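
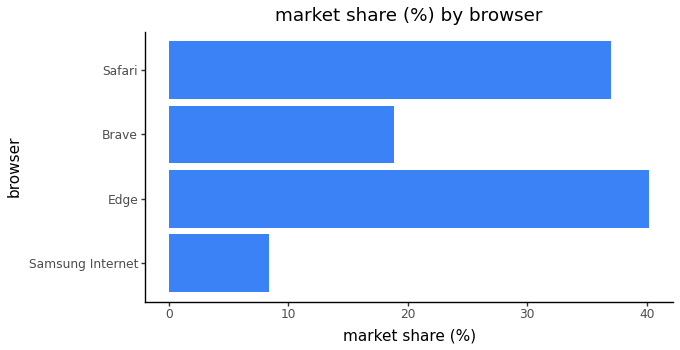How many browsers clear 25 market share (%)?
2

Above 25: Edge, Safari.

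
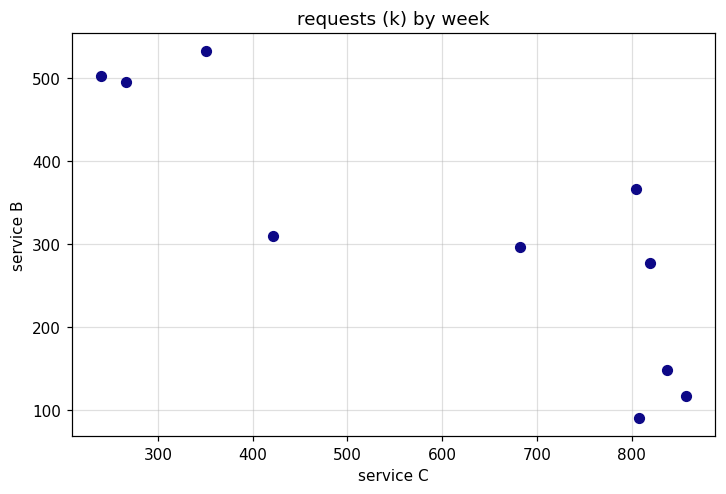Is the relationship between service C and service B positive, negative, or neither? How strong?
Points are negatively correlated; strong (|r| ≈ 0.8).

negative, strong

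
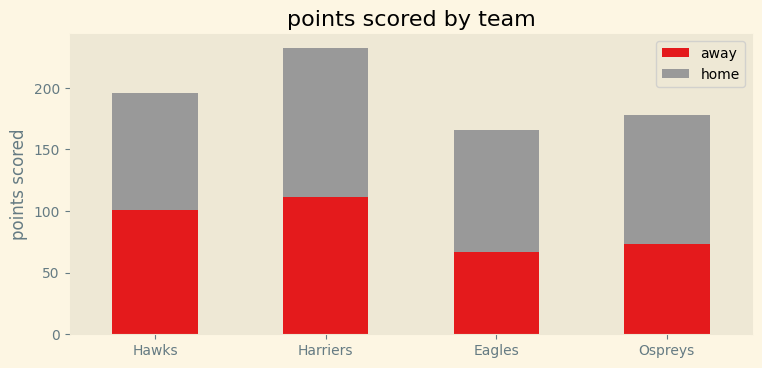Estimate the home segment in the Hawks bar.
≈ 100

home top ≈ 200, bottom ≈ 100; segment ≈ 100.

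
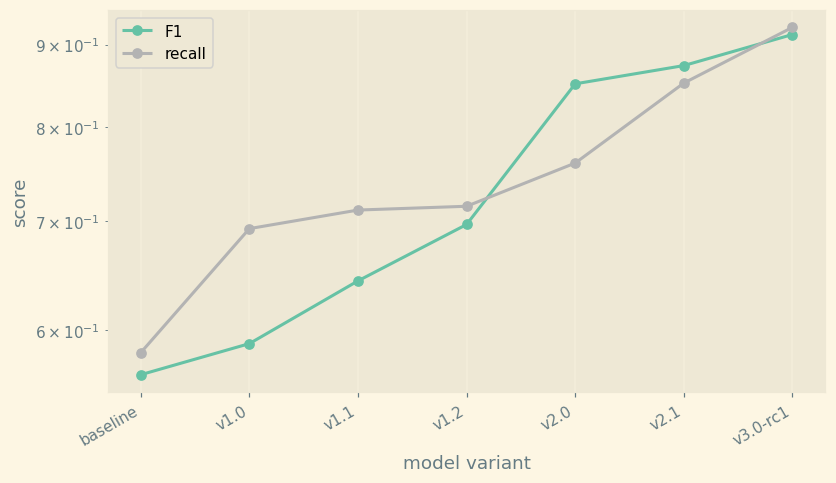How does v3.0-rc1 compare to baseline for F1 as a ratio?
≈ 1.64×

v3.0-rc1 ≈ 0.90, baseline ≈ 0.55; 0.90/0.55 ≈ 1.64.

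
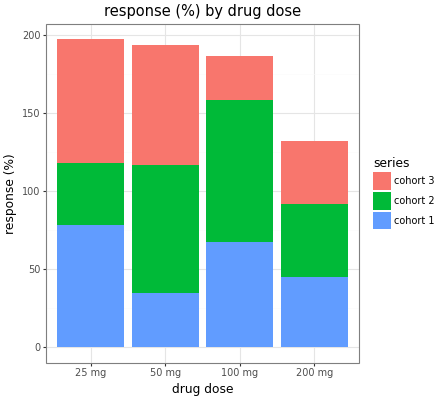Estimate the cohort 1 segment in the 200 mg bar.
cohort 1 top ≈ 40, bottom ≈ 0; segment ≈ 40.

≈ 40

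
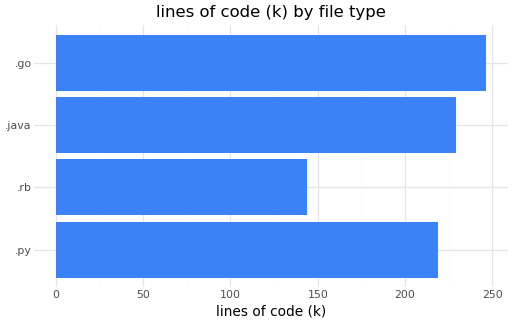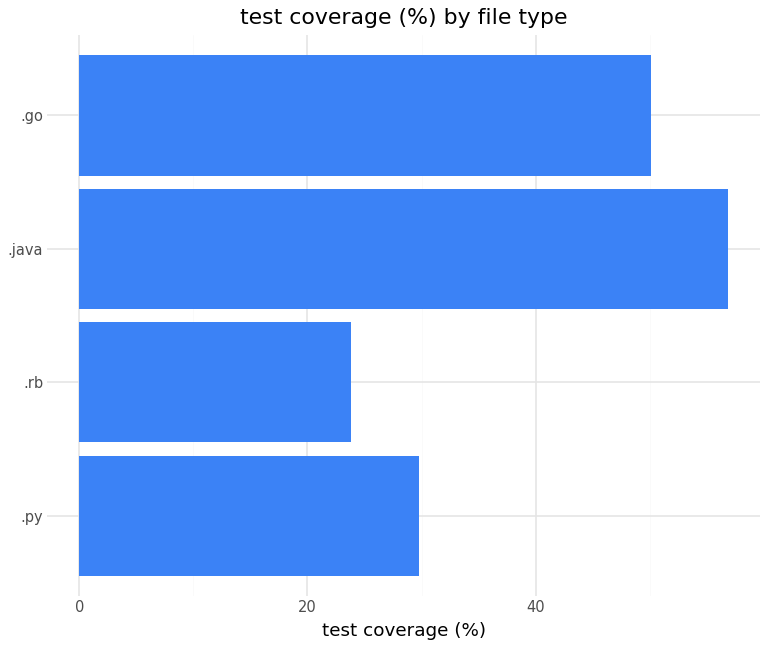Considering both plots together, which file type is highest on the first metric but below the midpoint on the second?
.py

Chart 2 median test coverage (%) ≈ 40; below-median file types: .py, .rb. Among those, .py has the highest lines of code (k) (≈ 225).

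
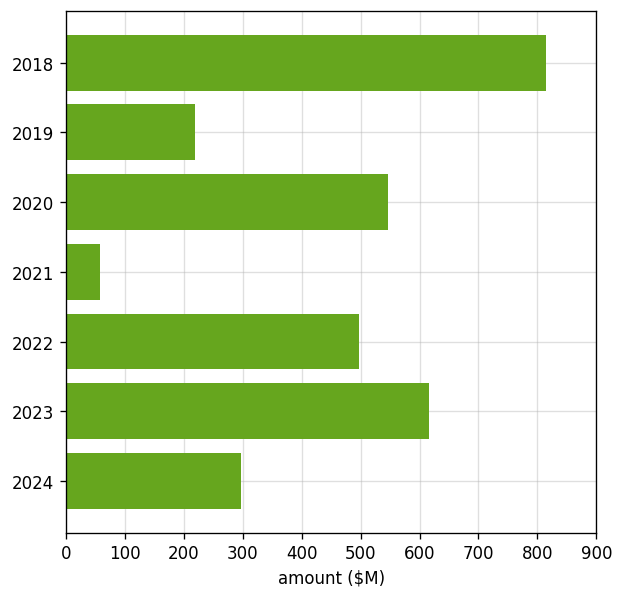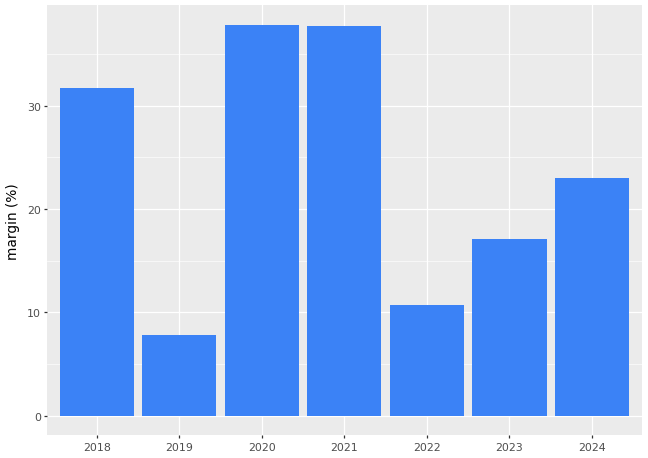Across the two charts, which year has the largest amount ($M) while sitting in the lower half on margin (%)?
2023

Chart 2 median margin (%) ≈ 25; below-median years: 2019, 2022, 2023. Among those, 2023 has the highest amount ($M) (≈ 600).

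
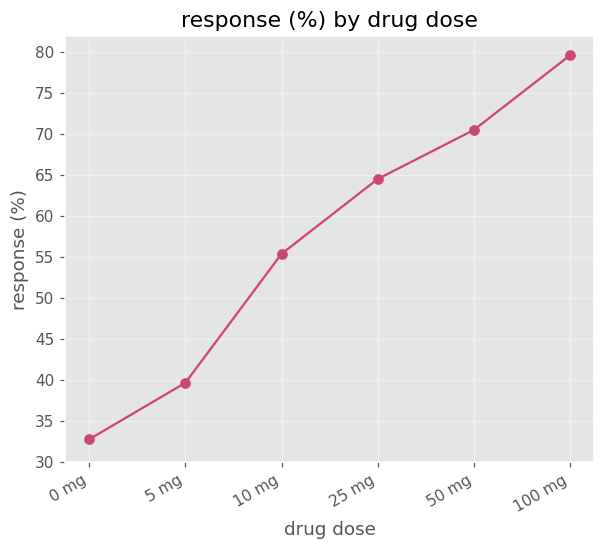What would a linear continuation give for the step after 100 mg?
Last three: 65, 70, 80 → slope ≈ 7.5/step → next ≈ 87.5.

≈ 87.5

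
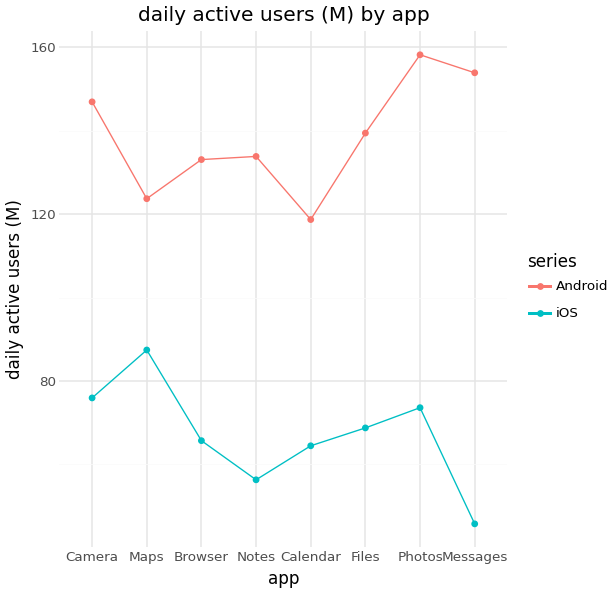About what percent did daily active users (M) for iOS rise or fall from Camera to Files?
Camera ≈ 80, Files ≈ 70; (70 − 80) / 80 ≈ -12.5%.

≈ -12.5%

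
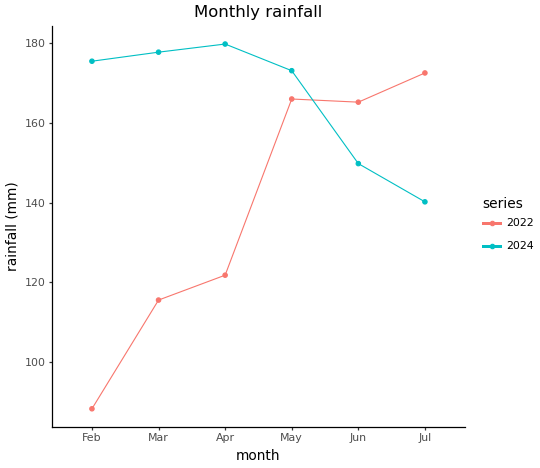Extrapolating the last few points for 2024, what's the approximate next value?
Last three: 170, 150, 140 → slope ≈ -15/step → next ≈ 125.

≈ 125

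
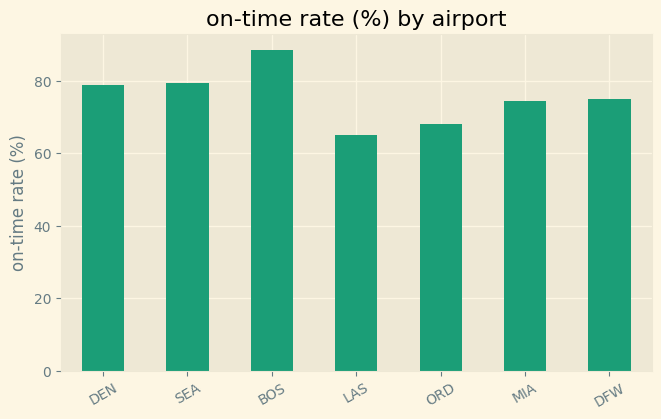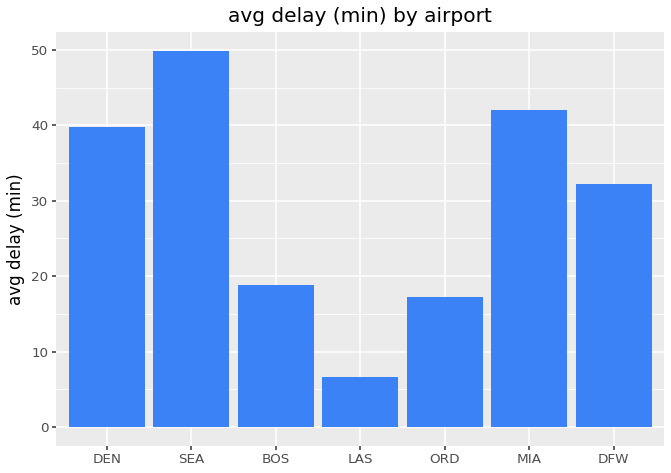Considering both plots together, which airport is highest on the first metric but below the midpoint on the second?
Chart 2 median avg delay (min) ≈ 30; below-median airports: BOS, LAS, ORD. Among those, BOS has the highest on-time rate (%) (≈ 90).

BOS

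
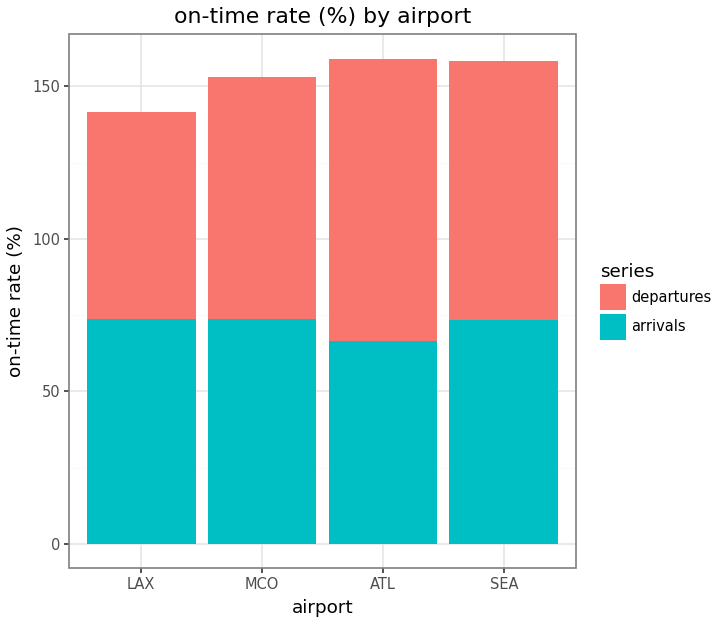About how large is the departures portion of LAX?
≈ 60

departures top ≈ 140, bottom ≈ 80; segment ≈ 60.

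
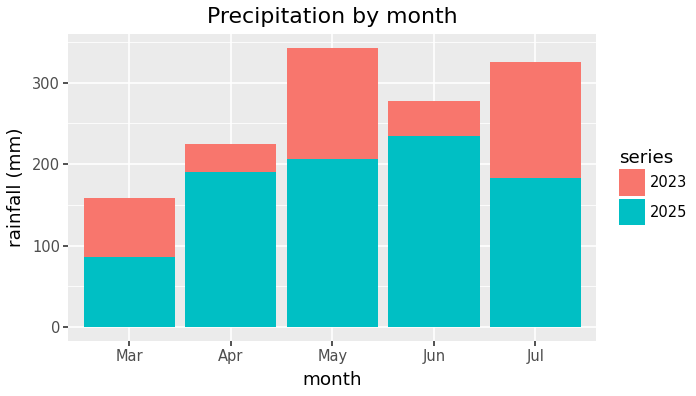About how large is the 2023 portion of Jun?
≈ 50

2023 top ≈ 300, bottom ≈ 250; segment ≈ 50.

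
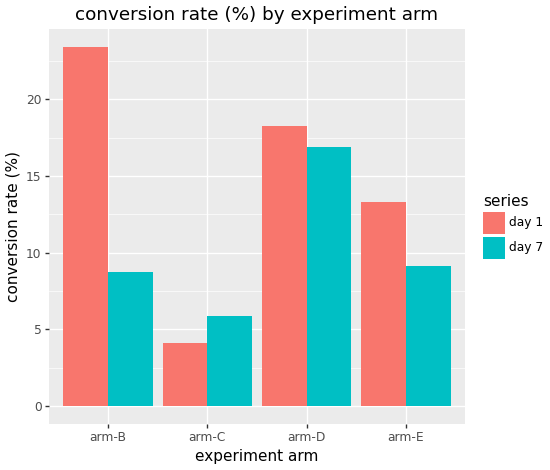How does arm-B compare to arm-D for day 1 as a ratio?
≈ 1.33×

arm-B ≈ 24, arm-D ≈ 18; 24/18 ≈ 1.33.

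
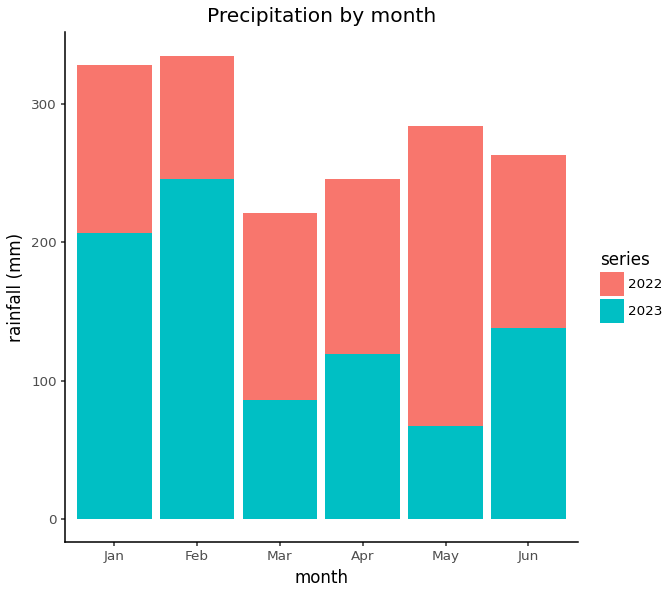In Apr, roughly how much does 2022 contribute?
2022 top ≈ 250, bottom ≈ 100; segment ≈ 150.

≈ 150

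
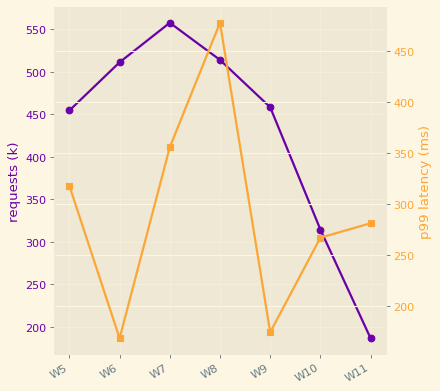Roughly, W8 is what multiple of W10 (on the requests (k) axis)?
≈ 1.67×

W8 ≈ 500, W10 ≈ 300; 500/300 ≈ 1.67.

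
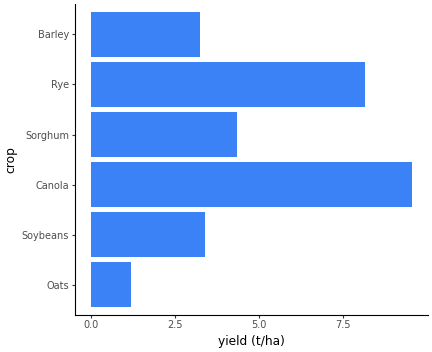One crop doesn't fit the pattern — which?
Canola ≈ 10; the rest sit between ≈ 1 and ≈ 8.

Canola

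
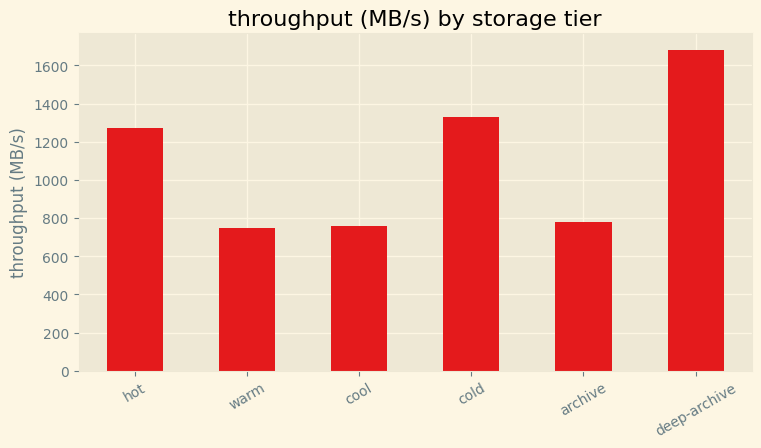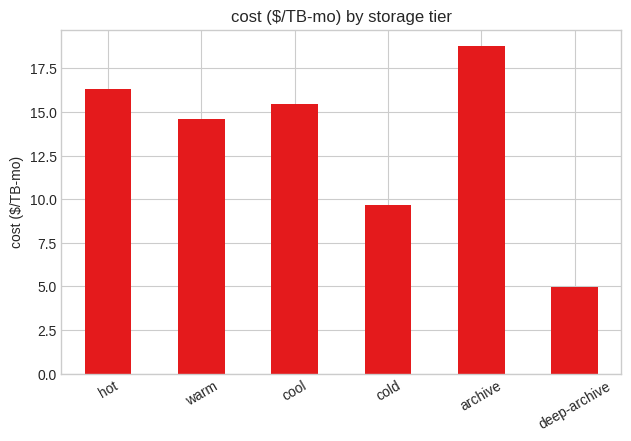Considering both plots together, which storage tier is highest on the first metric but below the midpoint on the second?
deep-archive

Chart 2 median cost ($/TB-mo) ≈ 16; below-median storage tiers: warm, cold, deep-archive. Among those, deep-archive has the highest throughput (MB/s) (≈ 1600).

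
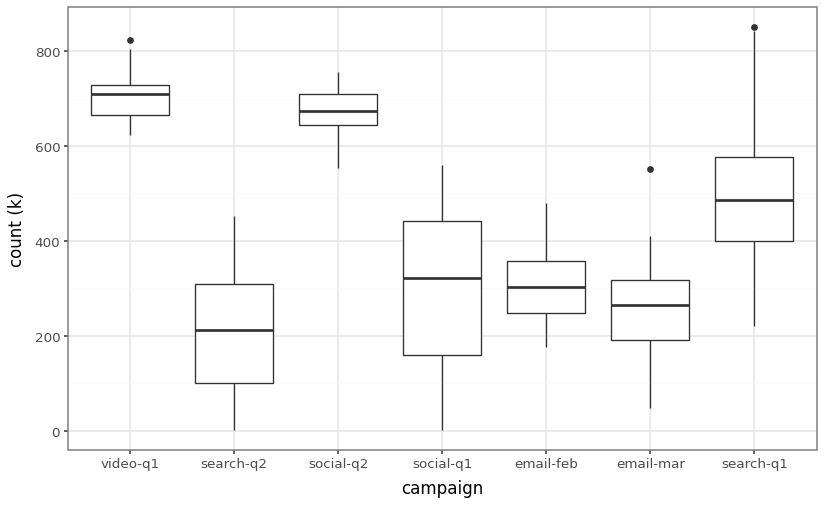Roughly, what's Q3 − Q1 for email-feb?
≈ 100

Q3 ≈ 350, Q1 ≈ 250; IQR ≈ 100.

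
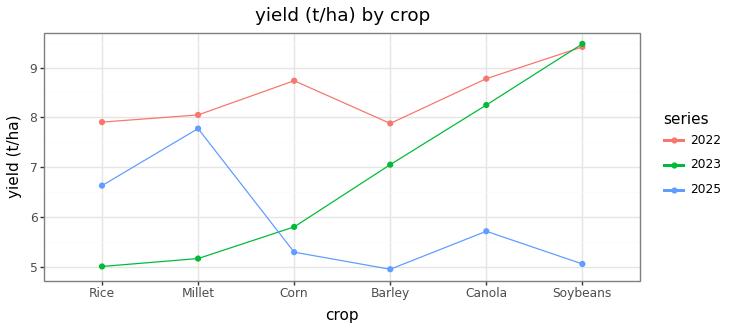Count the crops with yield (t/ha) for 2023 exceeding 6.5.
Above 6.5: Barley, Canola, Soybeans.

3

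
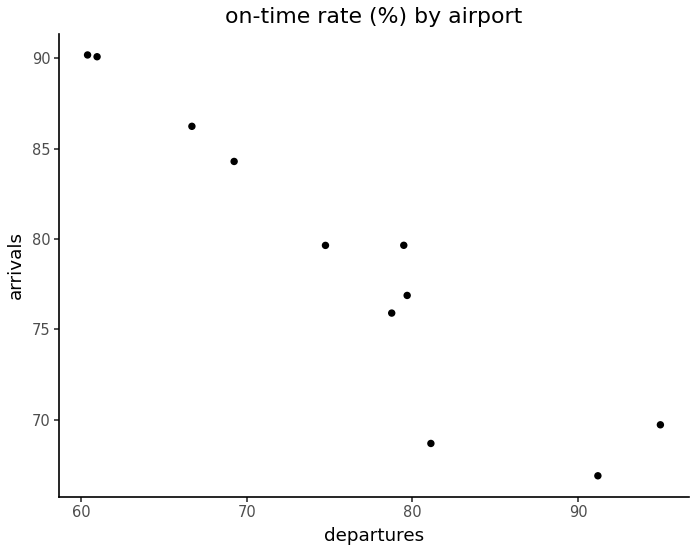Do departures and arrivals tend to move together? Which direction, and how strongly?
Points are negatively correlated; strong (|r| ≈ 0.9).

negative, strong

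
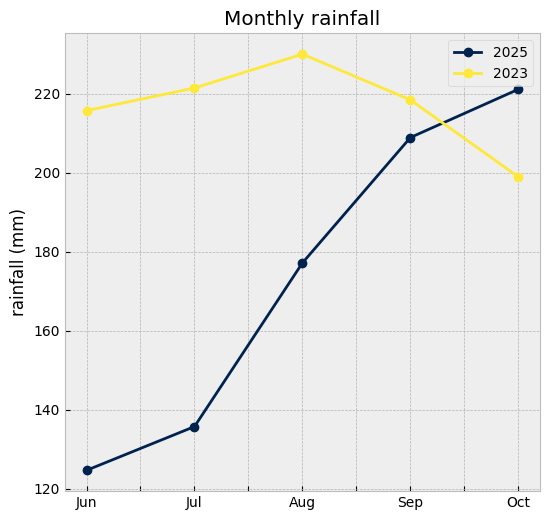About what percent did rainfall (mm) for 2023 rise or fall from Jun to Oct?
≈ -9.1%

Jun ≈ 220, Oct ≈ 200; (200 − 220) / 220 ≈ -9.1%.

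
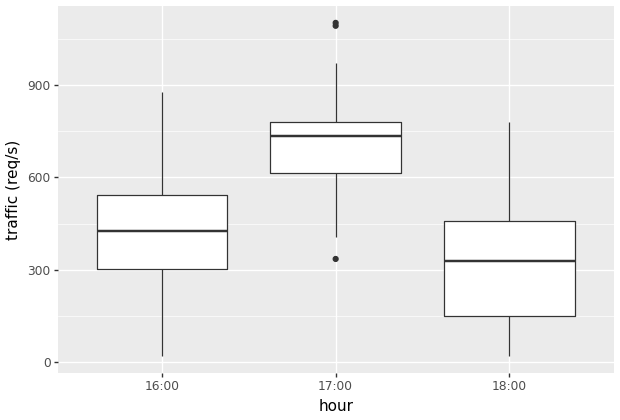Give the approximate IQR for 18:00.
Q3 ≈ 450, Q1 ≈ 150; IQR ≈ 300.

≈ 300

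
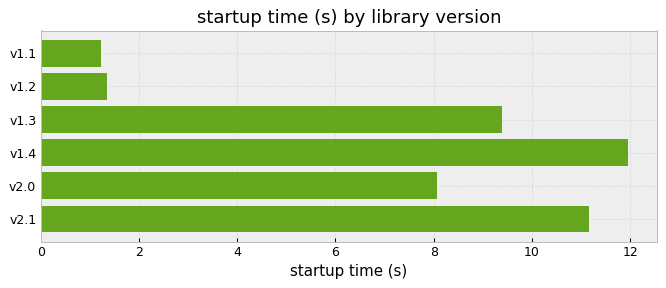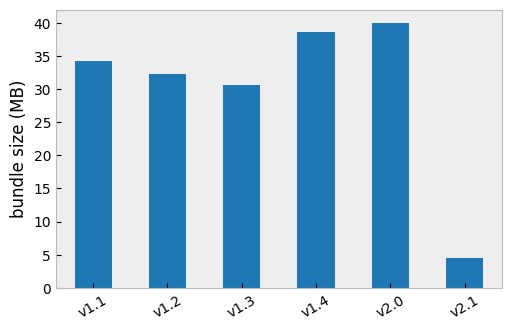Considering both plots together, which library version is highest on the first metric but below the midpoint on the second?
v2.1

Chart 2 median bundle size (MB) ≈ 35; below-median library versions: v1.2, v1.3, v2.1. Among those, v2.1 has the highest startup time (s) (≈ 12).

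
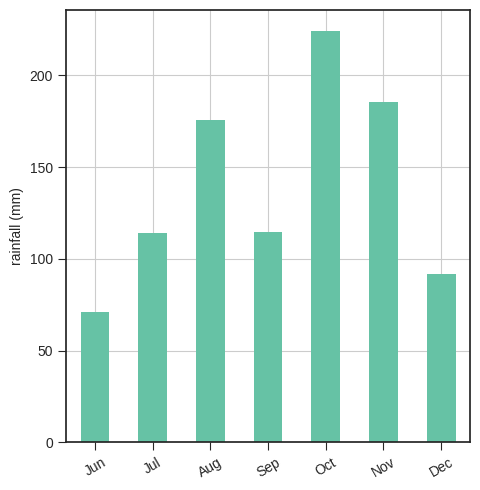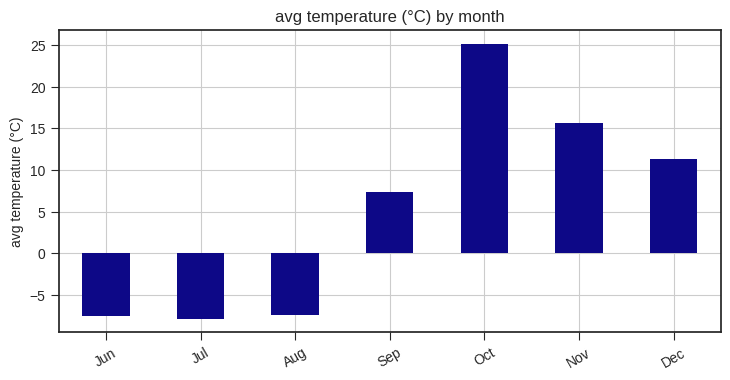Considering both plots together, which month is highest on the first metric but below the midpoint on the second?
Aug

Chart 2 median avg temperature (°C) ≈ 5; below-median months: Jun, Jul, Aug. Among those, Aug has the highest rainfall (mm) (≈ 175).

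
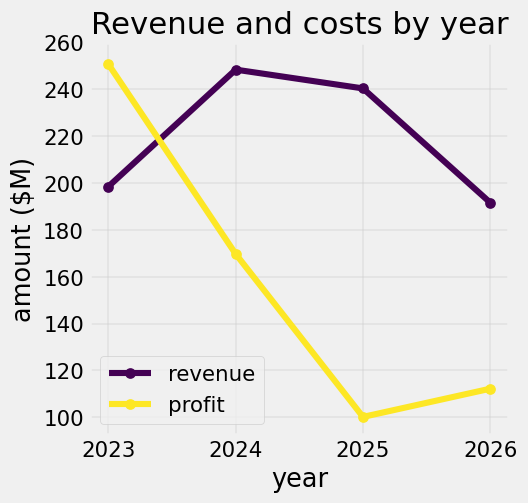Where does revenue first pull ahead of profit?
2024

2023: revenue ≈ 200 vs profit ≈ 260 (not yet); 2024: revenue ≈ 240 vs profit ≈ 160 (first crossover).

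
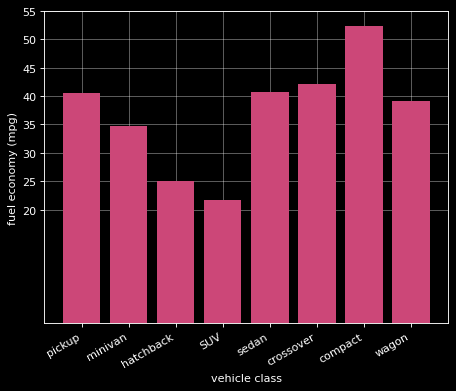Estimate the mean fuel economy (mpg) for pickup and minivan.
(40 + 35) / 2 ≈ 38.

≈ 38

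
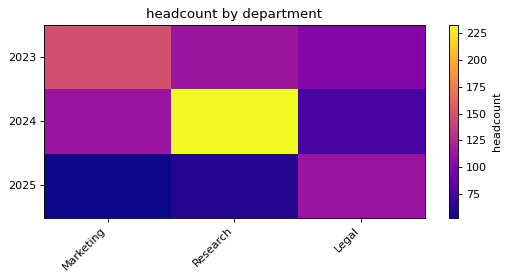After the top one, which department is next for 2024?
Marketing

Top 3 for 2024: Research ≈ 240, Marketing ≈ 120, Legal ≈ 80.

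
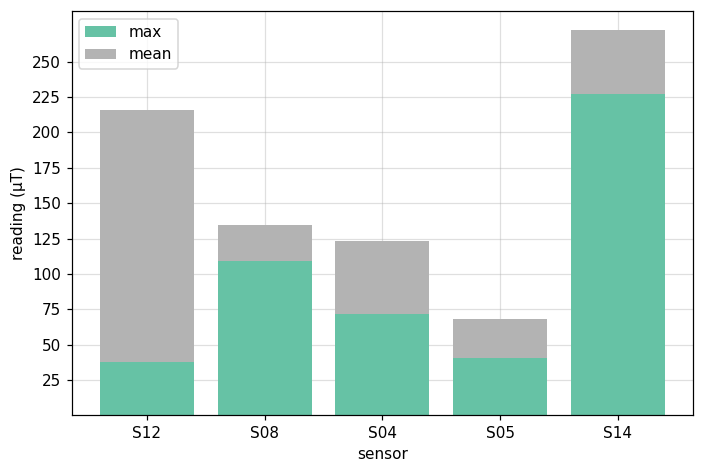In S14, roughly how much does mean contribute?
mean top ≈ 275, bottom ≈ 225; segment ≈ 50.

≈ 50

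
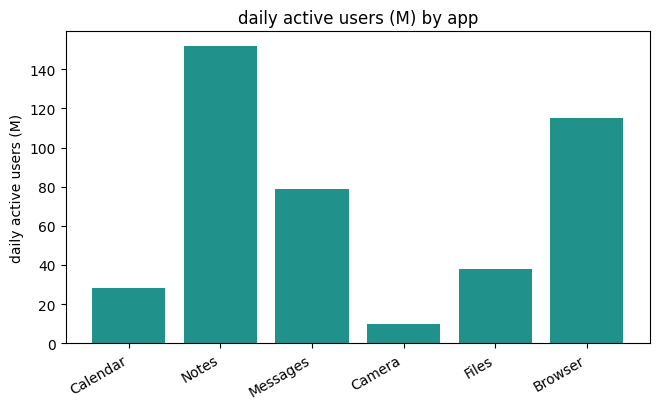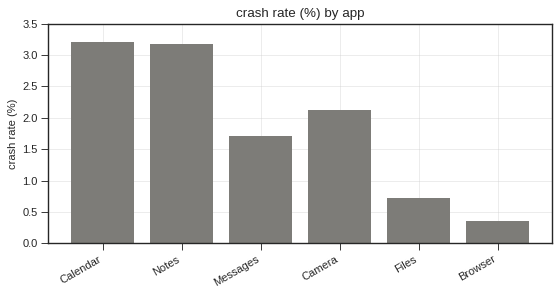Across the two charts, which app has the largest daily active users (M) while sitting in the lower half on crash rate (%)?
Chart 2 median crash rate (%) ≈ 2; below-median apps: Messages, Files, Browser. Among those, Browser has the highest daily active users (M) (≈ 120).

Browser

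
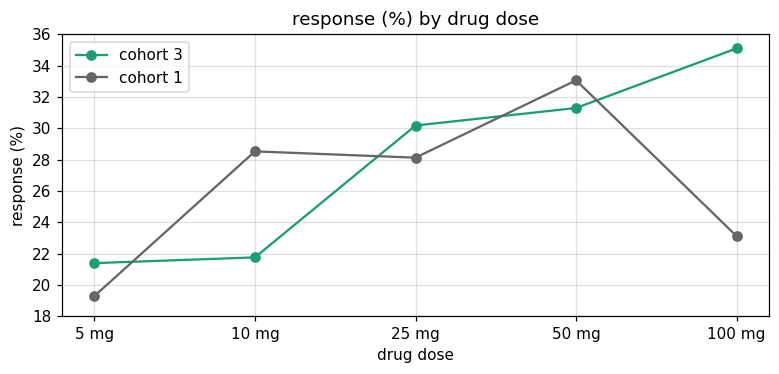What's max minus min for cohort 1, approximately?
≈ 14

Max 50 mg ≈ 34, min 5 mg ≈ 20; range ≈ 14.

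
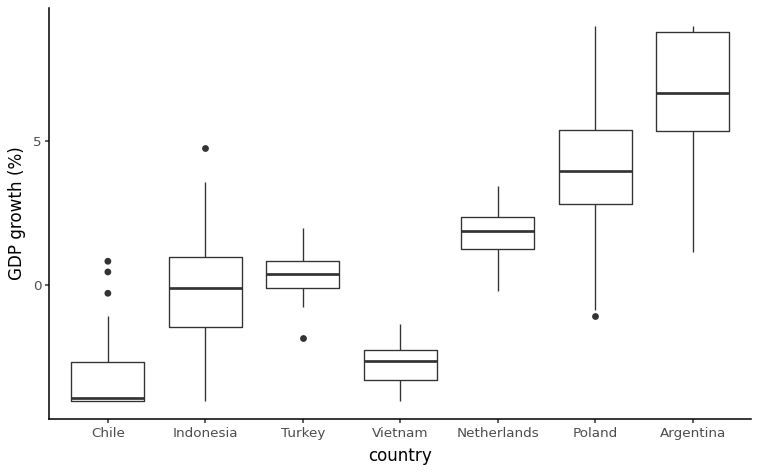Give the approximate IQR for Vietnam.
Q3 ≈ -2, Q1 ≈ -3; IQR ≈ 1.

≈ 1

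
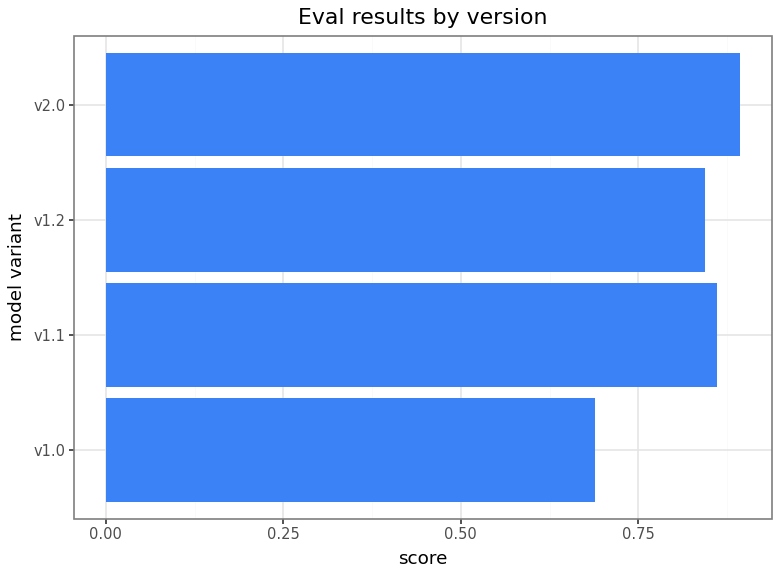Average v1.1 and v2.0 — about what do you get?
(0.9 + 0.9) / 2 ≈ 0.9.

≈ 0.9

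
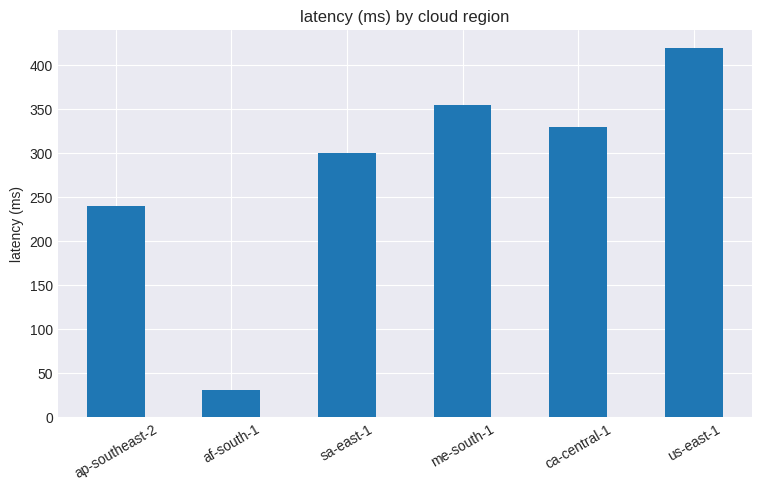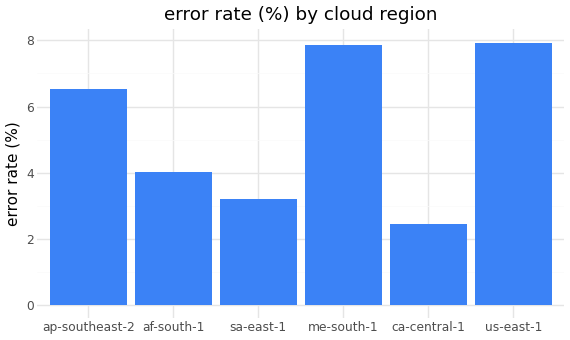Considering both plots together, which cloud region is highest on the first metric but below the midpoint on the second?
Chart 2 median error rate (%) ≈ 5; below-median cloud regions: af-south-1, sa-east-1, ca-central-1. Among those, ca-central-1 has the highest latency (ms) (≈ 350).

ca-central-1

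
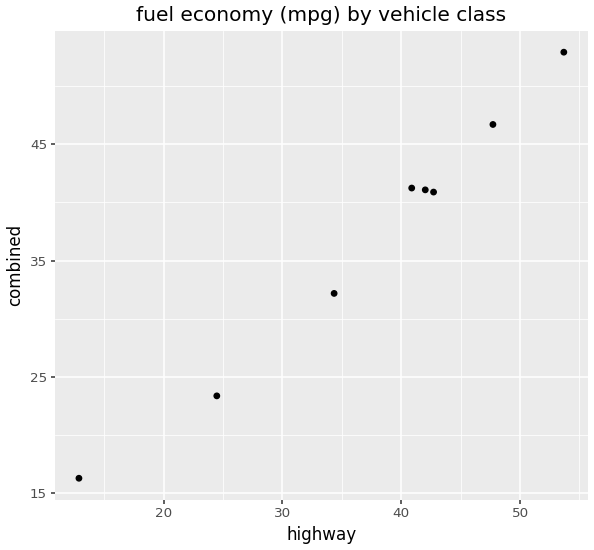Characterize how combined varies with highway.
Points are positively correlated; strong (|r| ≈ 1.0).

positive, strong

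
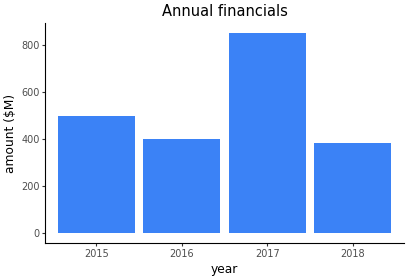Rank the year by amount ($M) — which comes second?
2015

Top 3: 2017 ≈ 900, 2015 ≈ 500, 2016 ≈ 400.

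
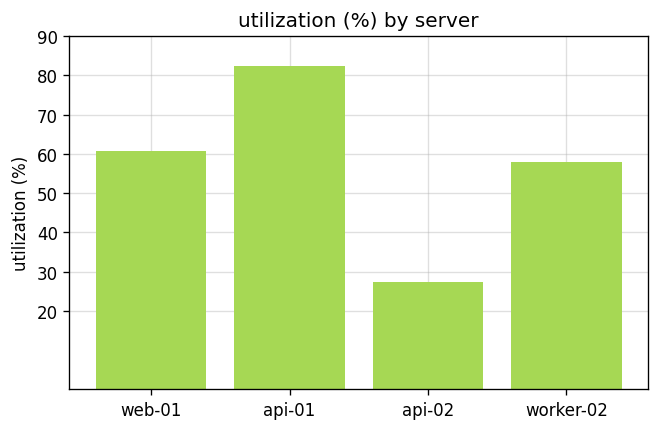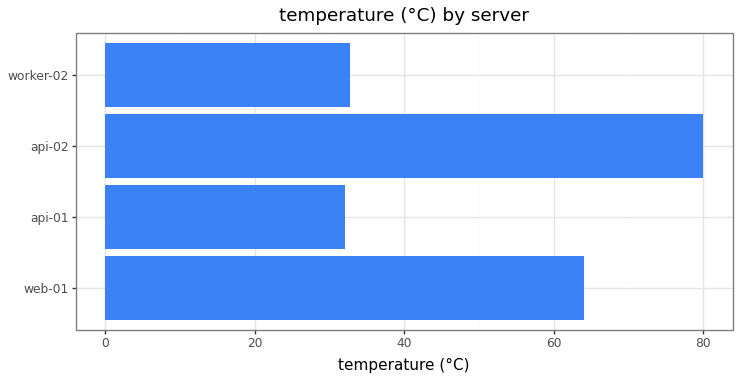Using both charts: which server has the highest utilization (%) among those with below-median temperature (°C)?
Chart 2 median temperature (°C) ≈ 50; below-median servers: api-01, worker-02. Among those, api-01 has the highest utilization (%) (≈ 80).

api-01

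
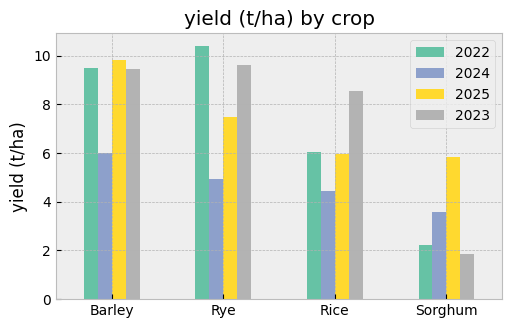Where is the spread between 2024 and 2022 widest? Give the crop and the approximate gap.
Rye, ≈ 5 t/ha

Rye: 2024 ≈ 5, 2022 ≈ 10 → gap ≈ 5. Next-largest (Barley) is only ≈ 3.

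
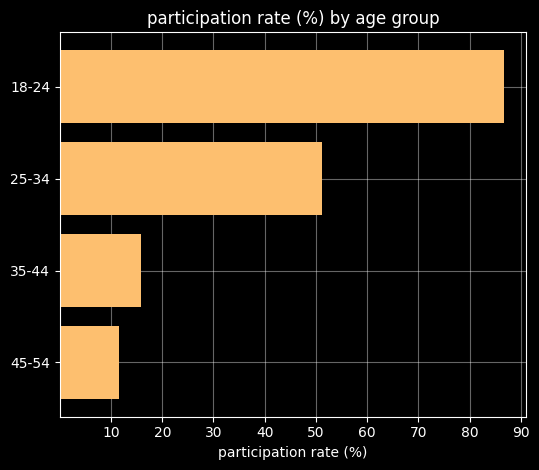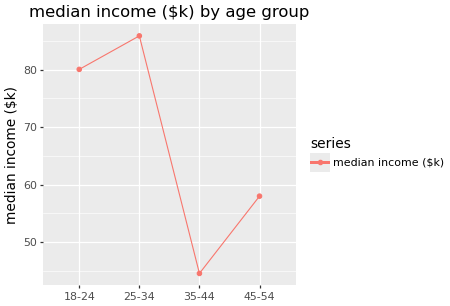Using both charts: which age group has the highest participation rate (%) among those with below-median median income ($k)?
Chart 2 median median income ($k) ≈ 70; below-median age groups: 35-44, 45-54. Among those, 35-44 has the highest participation rate (%) (≈ 20).

35-44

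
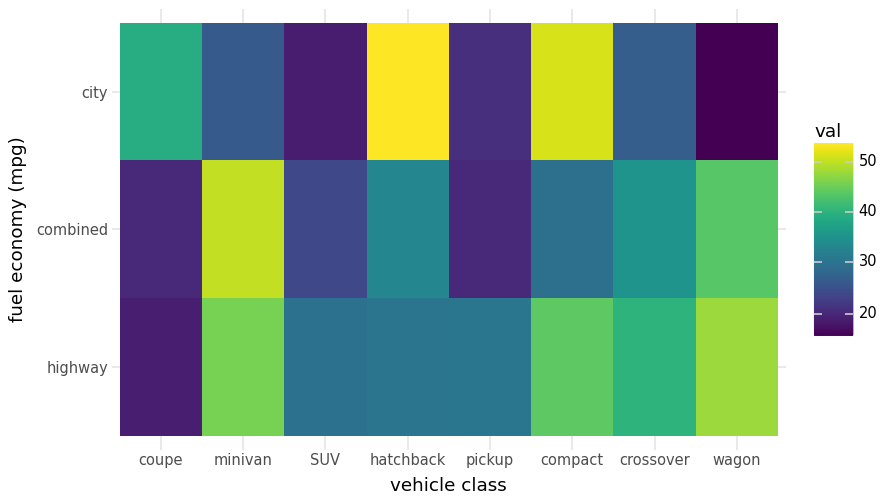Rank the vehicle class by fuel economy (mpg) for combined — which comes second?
wagon

Top 3 for combined: minivan ≈ 50, wagon ≈ 45, crossover ≈ 35.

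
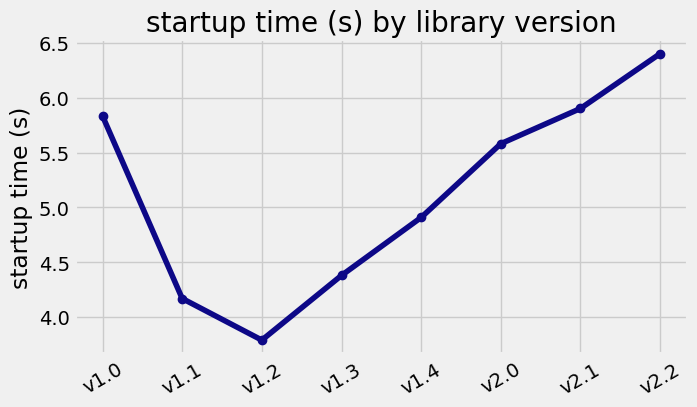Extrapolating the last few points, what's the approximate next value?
Last three: 5.5, 6.0, 6.5 → slope ≈ 0.5/step → next ≈ 7.

≈ 7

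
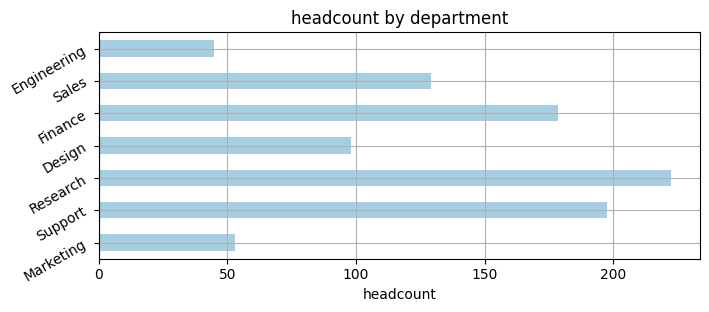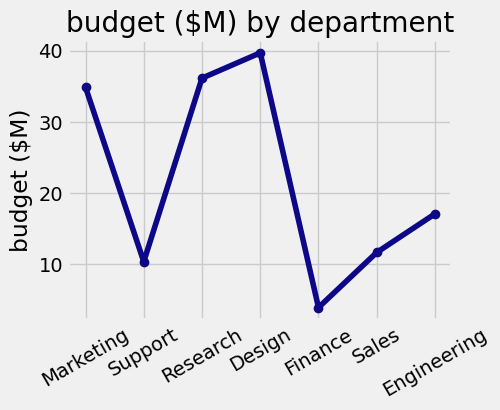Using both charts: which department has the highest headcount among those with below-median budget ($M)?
Chart 2 median budget ($M) ≈ 15; below-median departments: Support, Finance, Sales. Among those, Support has the highest headcount (≈ 200).

Support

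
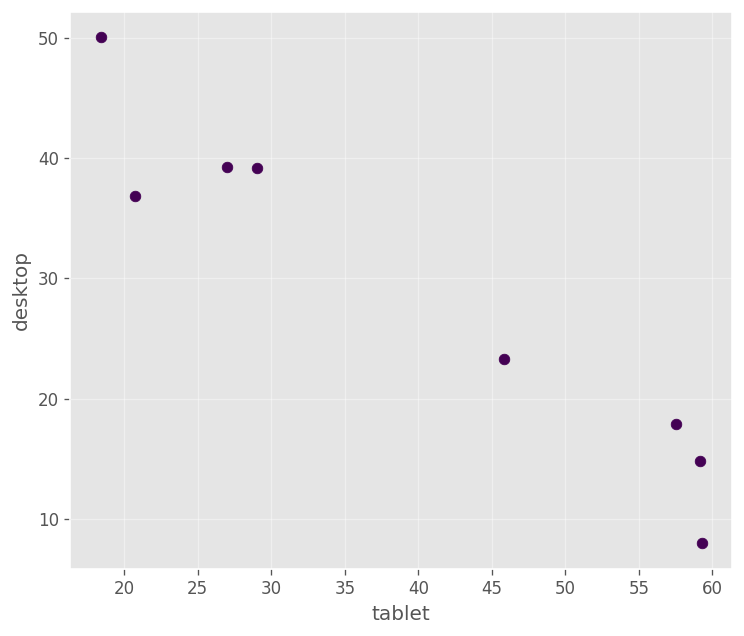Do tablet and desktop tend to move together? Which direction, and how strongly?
negative, strong

Points are negatively correlated; strong (|r| ≈ 1.0).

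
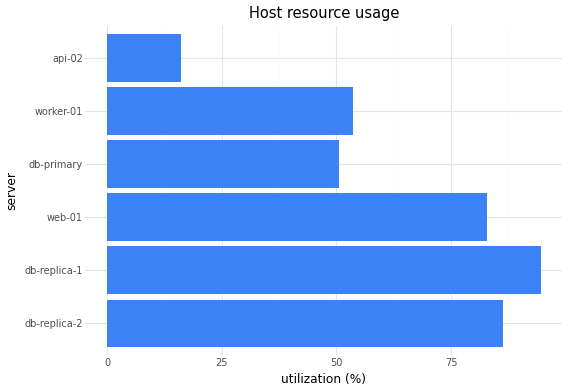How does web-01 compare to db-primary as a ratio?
≈ 1.6×

web-01 ≈ 80, db-primary ≈ 50; 80/50 ≈ 1.6.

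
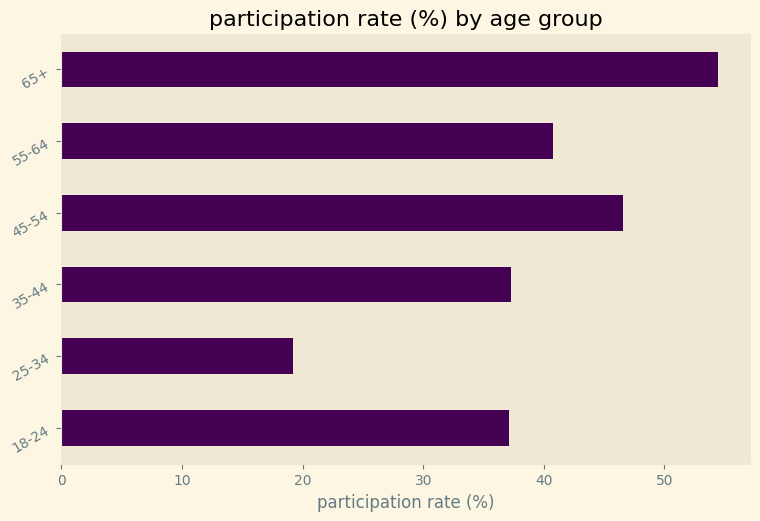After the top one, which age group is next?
Top 3: 65+ ≈ 55, 45-54 ≈ 45, 55-64 ≈ 40.

45-54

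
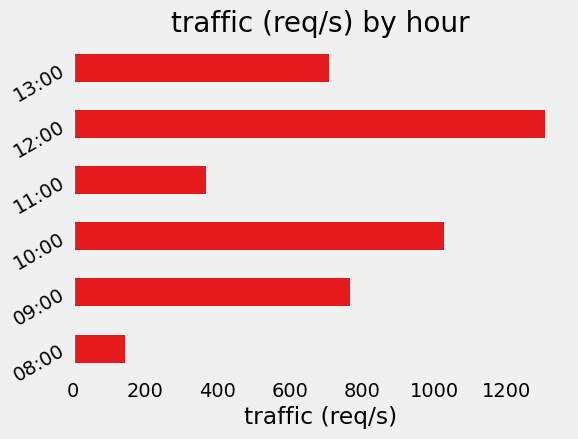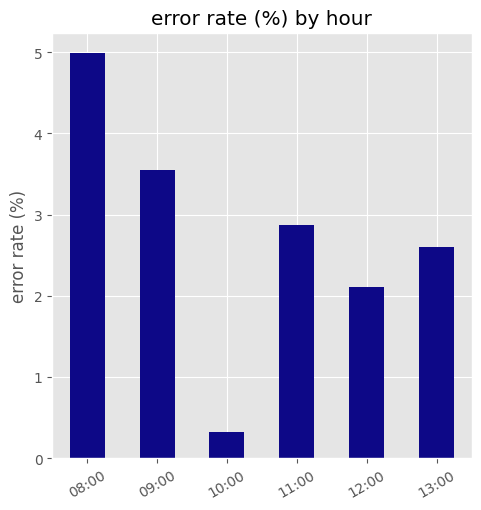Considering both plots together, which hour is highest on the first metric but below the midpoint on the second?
Chart 2 median error rate (%) ≈ 2.5; below-median hours: 10:00, 12:00, 13:00. Among those, 12:00 has the highest traffic (req/s) (≈ 1400).

12:00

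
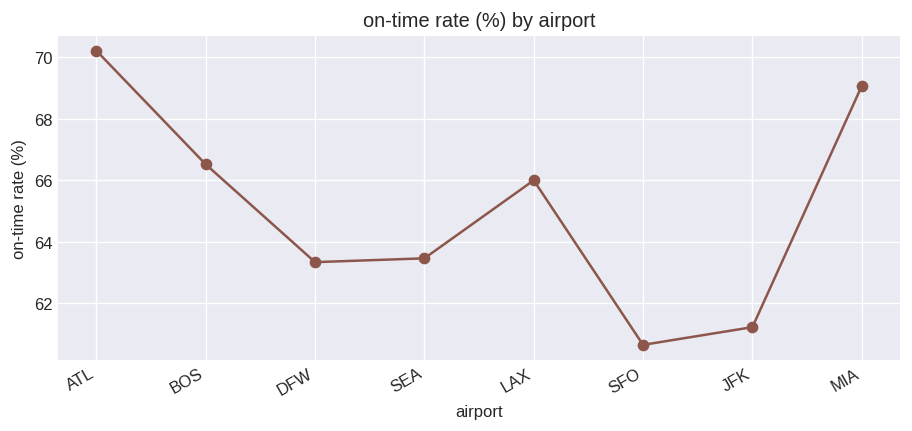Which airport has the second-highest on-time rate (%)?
Top 3: ATL ≈ 70, MIA ≈ 69, BOS ≈ 67.

MIA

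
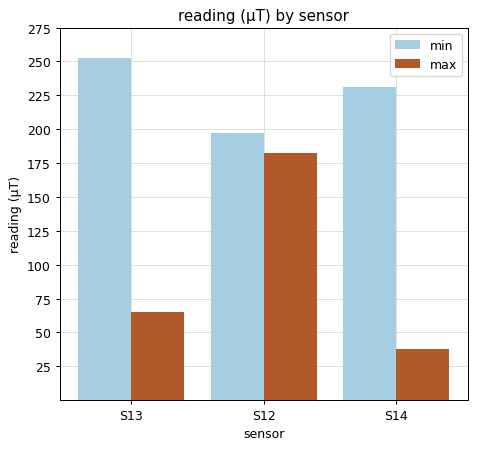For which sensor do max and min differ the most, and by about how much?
S14, ≈ 200 µT

S14: max ≈ 25, min ≈ 225 → gap ≈ 200. Next-largest (S13) is only ≈ 175.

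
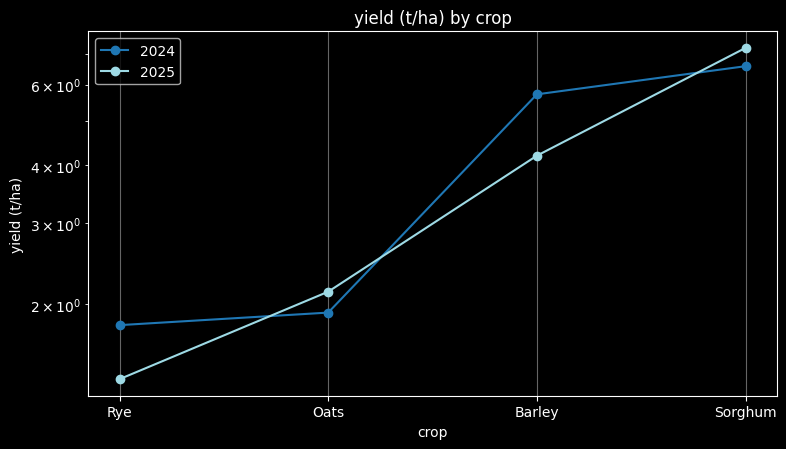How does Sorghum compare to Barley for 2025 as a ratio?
Sorghum ≈ 7.0, Barley ≈ 4.0; 7.0/4.0 ≈ 1.75.

≈ 1.75×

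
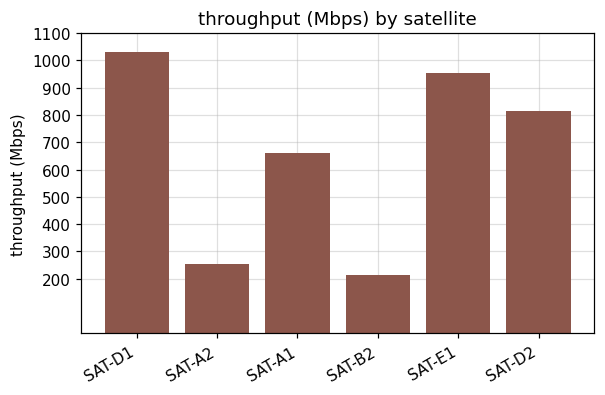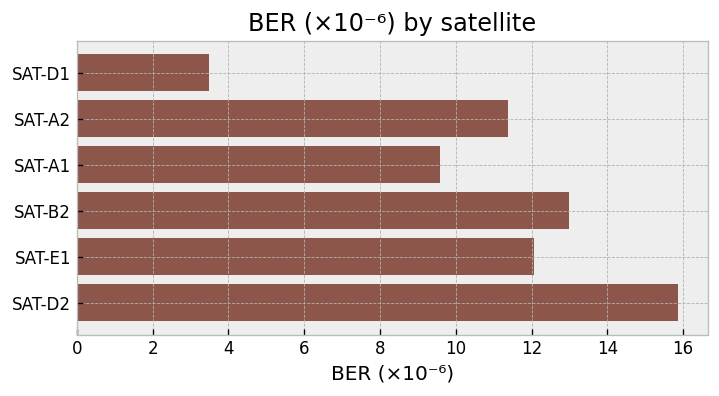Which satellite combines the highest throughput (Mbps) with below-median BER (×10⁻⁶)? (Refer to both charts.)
SAT-D1

Chart 2 median BER (×10⁻⁶) ≈ 12; below-median satellites: SAT-D1, SAT-A2, SAT-A1. Among those, SAT-D1 has the highest throughput (Mbps) (≈ 1000).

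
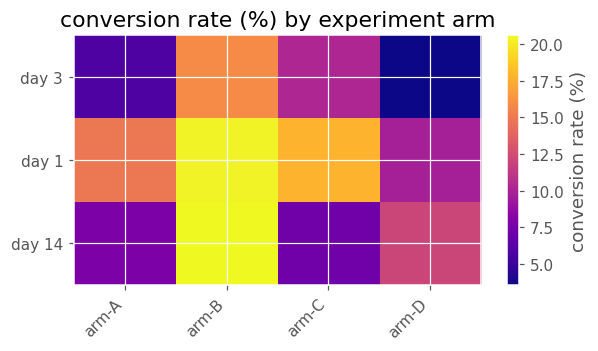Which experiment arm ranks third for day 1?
arm-A

Top 4 for day 1: arm-B ≈ 20, arm-C ≈ 18, arm-A ≈ 14, arm-D ≈ 10.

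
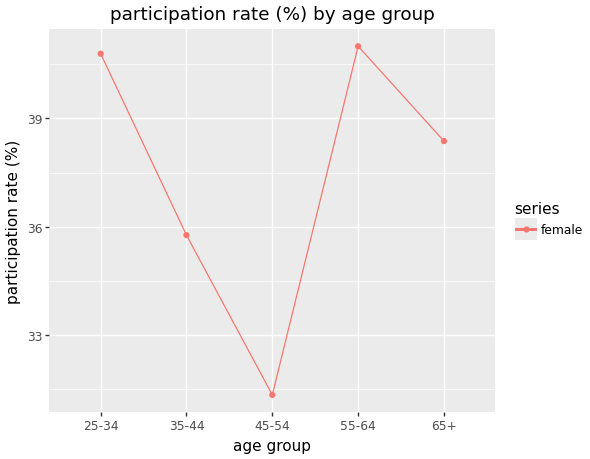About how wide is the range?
Max 55-64 ≈ 41, min 45-54 ≈ 31; range ≈ 10.

≈ 10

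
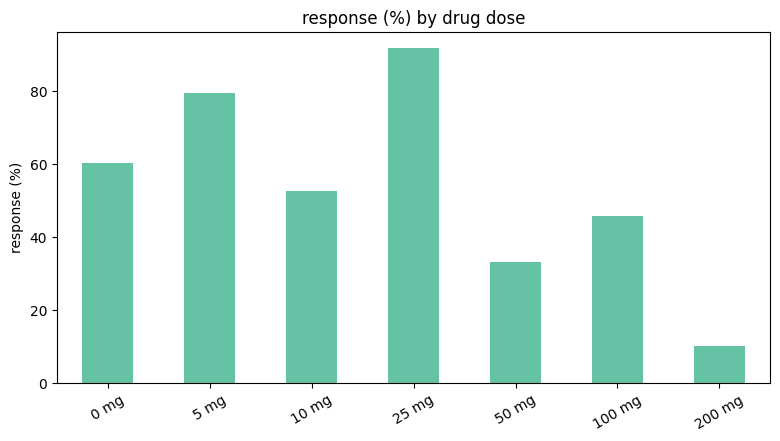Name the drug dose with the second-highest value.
5 mg

Top 3: 25 mg ≈ 90, 5 mg ≈ 80, 0 mg ≈ 60.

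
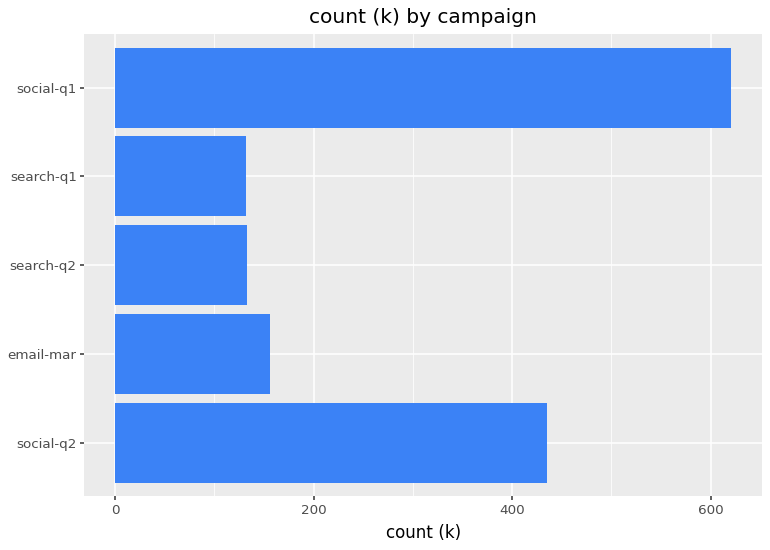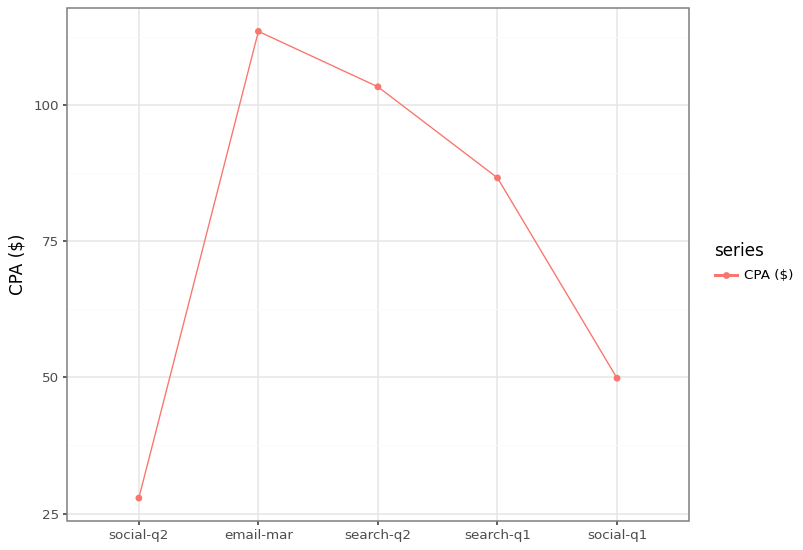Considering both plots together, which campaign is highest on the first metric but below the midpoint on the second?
Chart 2 median CPA ($) ≈ 80; below-median campaigns: social-q2, social-q1. Among those, social-q1 has the highest count (k) (≈ 600).

social-q1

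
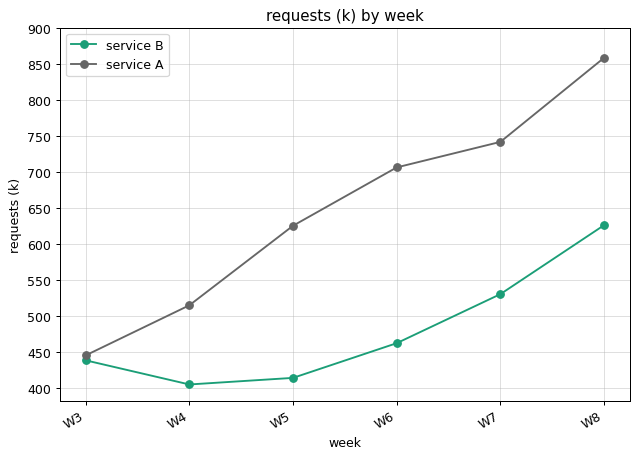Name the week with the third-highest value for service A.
W6

Top 4 for service A: W8 ≈ 850, W7 ≈ 750, W6 ≈ 700, W5 ≈ 650.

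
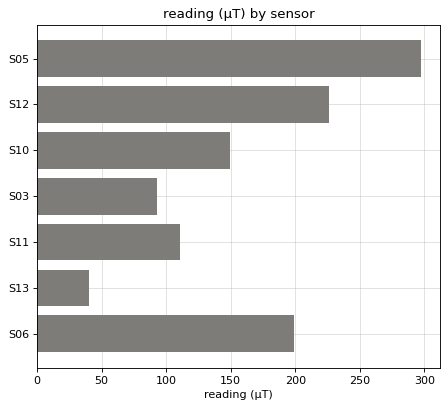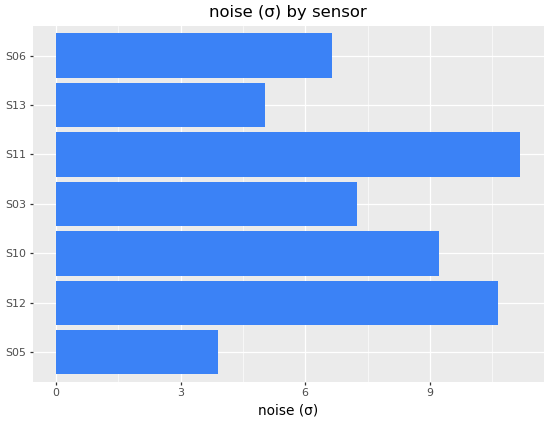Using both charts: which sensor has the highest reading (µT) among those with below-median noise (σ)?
Chart 2 median noise (σ) ≈ 8; below-median sensors: S05, S13, S06. Among those, S05 has the highest reading (µT) (≈ 300).

S05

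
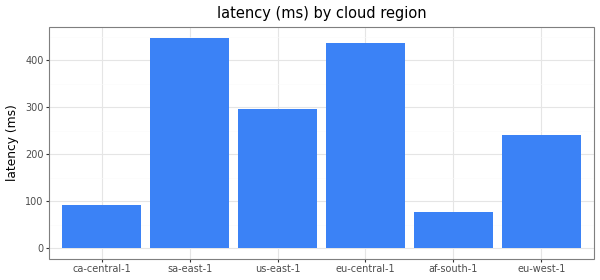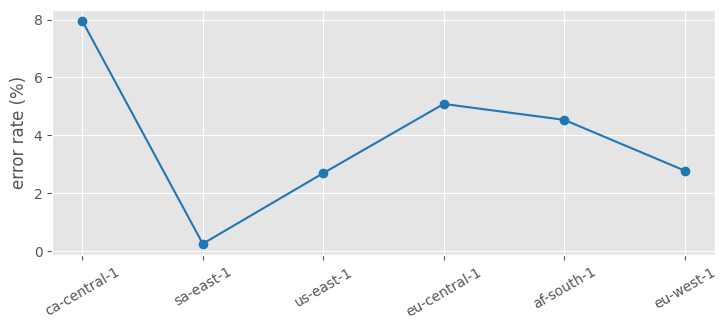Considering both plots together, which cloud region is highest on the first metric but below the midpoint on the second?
Chart 2 median error rate (%) ≈ 4; below-median cloud regions: sa-east-1, us-east-1, eu-west-1. Among those, sa-east-1 has the highest latency (ms) (≈ 450).

sa-east-1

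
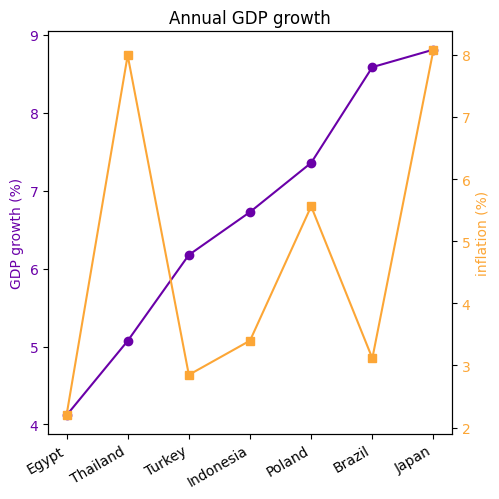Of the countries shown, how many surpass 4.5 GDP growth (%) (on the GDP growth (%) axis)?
Above 4.5: Thailand, Turkey, Indonesia, Poland, Brazil, Japan.

6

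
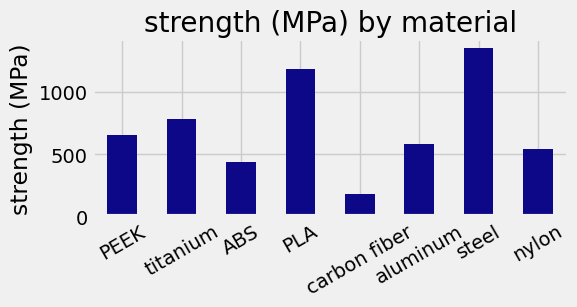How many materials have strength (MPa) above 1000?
Above 1000: PLA, steel.

2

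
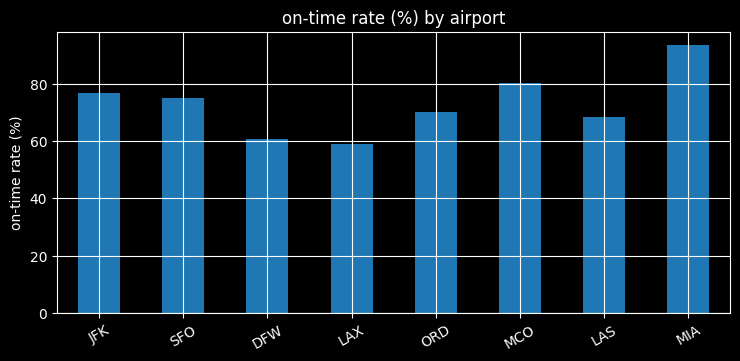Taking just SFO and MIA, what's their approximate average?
(80 + 90) / 2 ≈ 85.

≈ 85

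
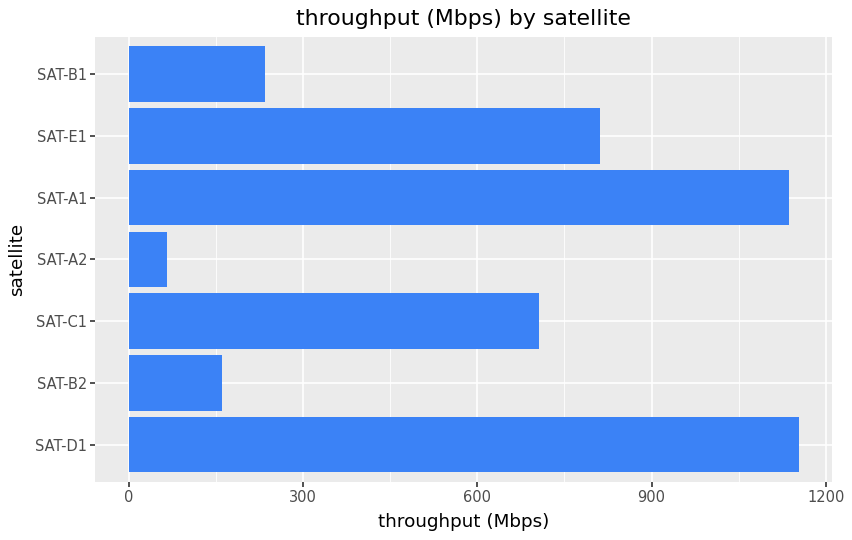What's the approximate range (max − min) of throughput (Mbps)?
≈ 1100

Max SAT-D1 ≈ 1200, min SAT-A2 ≈ 100; range ≈ 1100.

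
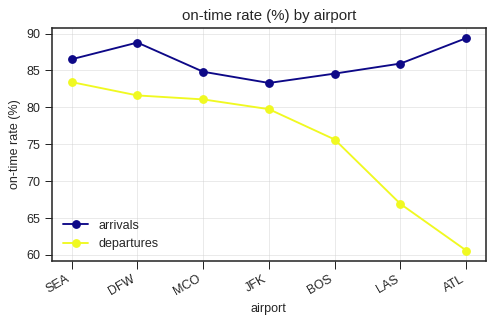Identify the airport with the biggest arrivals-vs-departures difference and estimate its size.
ATL: arrivals ≈ 90, departures ≈ 60 → gap ≈ 30. Next-largest (LAS) is only ≈ 20.

ATL, ≈ 30 %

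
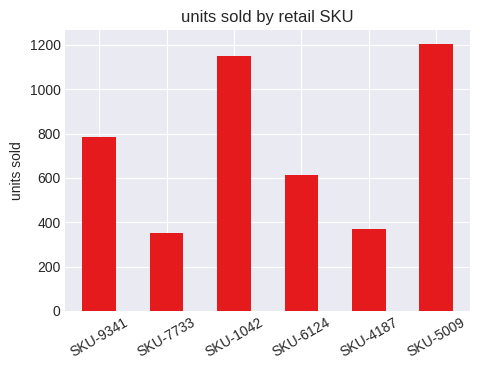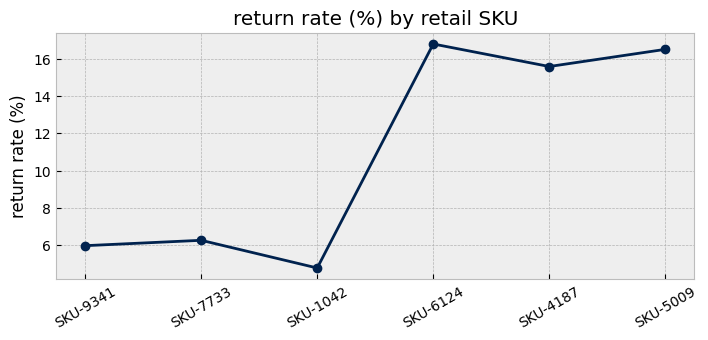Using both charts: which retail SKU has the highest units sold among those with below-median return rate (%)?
Chart 2 median return rate (%) ≈ 10; below-median retail SKUs: SKU-9341, SKU-7733, SKU-1042. Among those, SKU-1042 has the highest units sold (≈ 1200).

SKU-1042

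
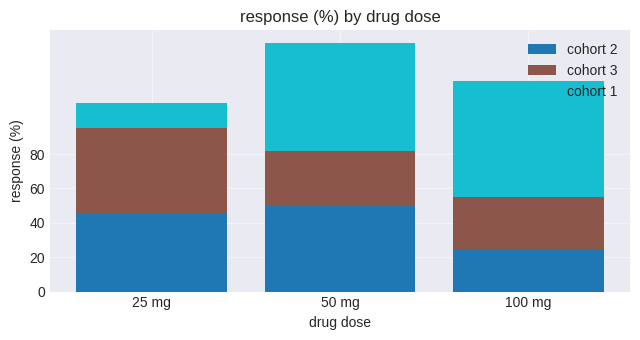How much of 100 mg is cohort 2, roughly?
≈ 20

cohort 2 top ≈ 20, bottom ≈ 0; segment ≈ 20.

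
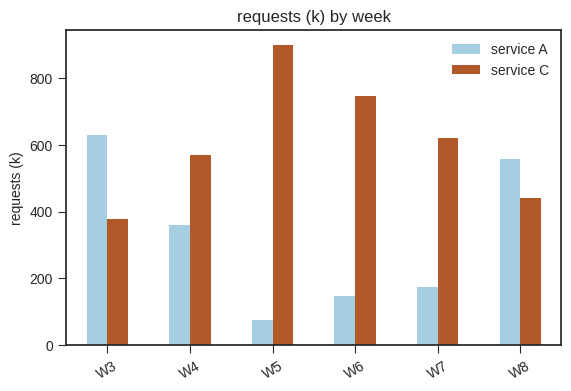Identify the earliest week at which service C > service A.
W3: service C ≈ 400 vs service A ≈ 600 (not yet); W4: service C ≈ 600 vs service A ≈ 400 (first crossover).

W4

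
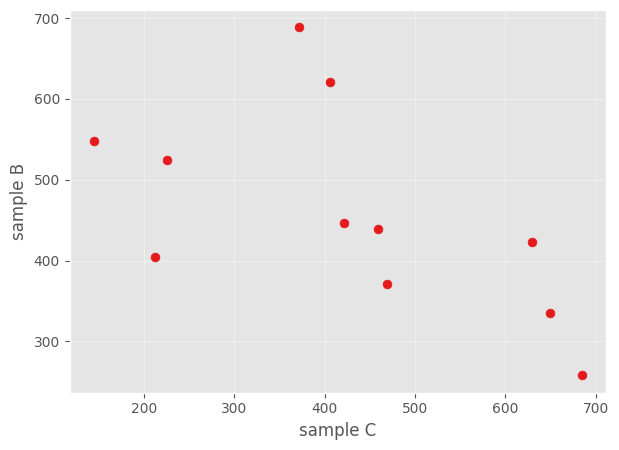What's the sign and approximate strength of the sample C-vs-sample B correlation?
Points are negatively correlated; moderate (|r| ≈ 0.6).

negative, moderate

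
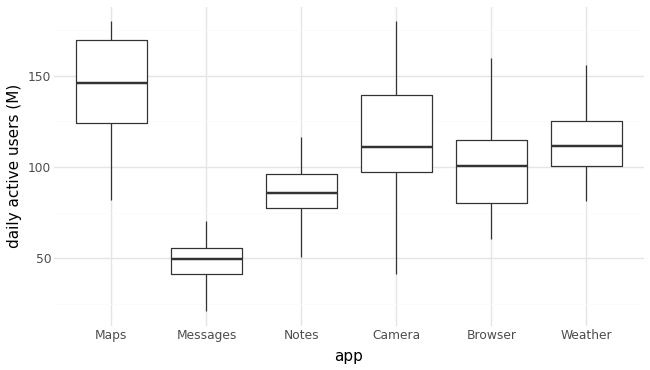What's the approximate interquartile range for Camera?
≈ 40

Q3 ≈ 140, Q1 ≈ 100; IQR ≈ 40.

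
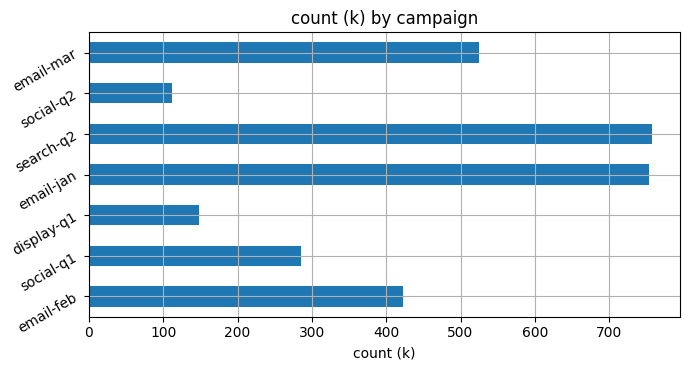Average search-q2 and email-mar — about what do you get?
(800 + 500) / 2 ≈ 650.

≈ 650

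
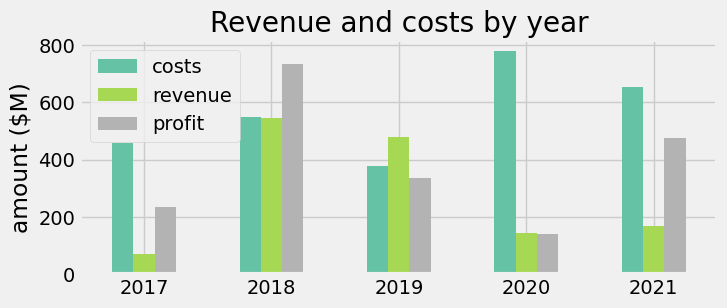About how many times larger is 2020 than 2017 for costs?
≈ 1.6×

2020 ≈ 800, 2017 ≈ 500; 800/500 ≈ 1.6.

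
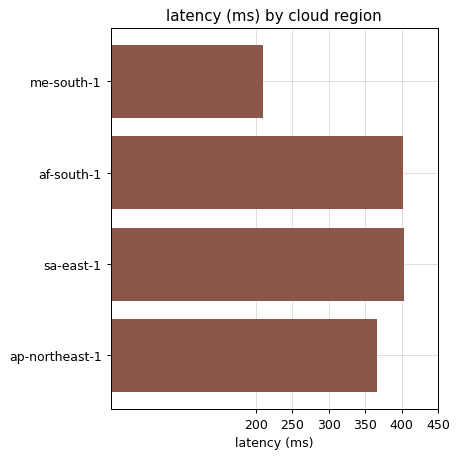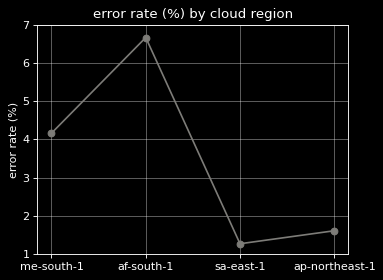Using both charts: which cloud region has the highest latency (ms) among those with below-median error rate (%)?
Chart 2 median error rate (%) ≈ 3; below-median cloud regions: sa-east-1, ap-northeast-1. Among those, sa-east-1 has the highest latency (ms) (≈ 400).

sa-east-1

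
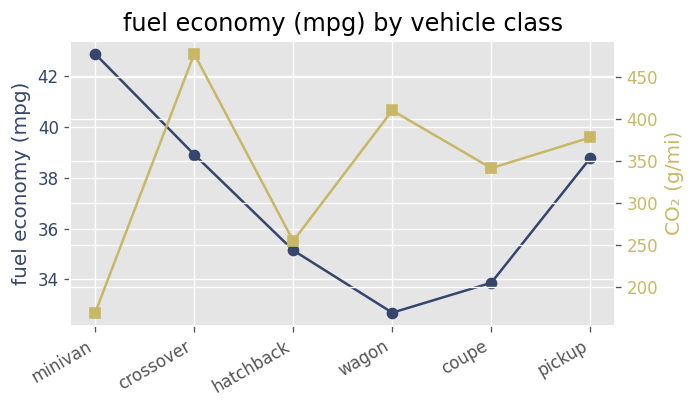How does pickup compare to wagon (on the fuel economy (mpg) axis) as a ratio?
≈ 1.18×

pickup ≈ 39, wagon ≈ 33; 39/33 ≈ 1.18.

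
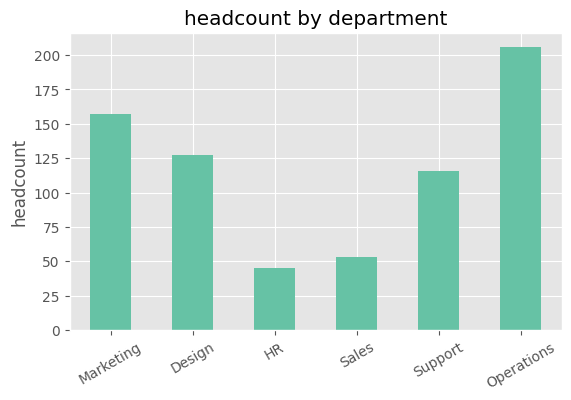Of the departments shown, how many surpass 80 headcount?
Above 80: Marketing, Design, Support, Operations.

4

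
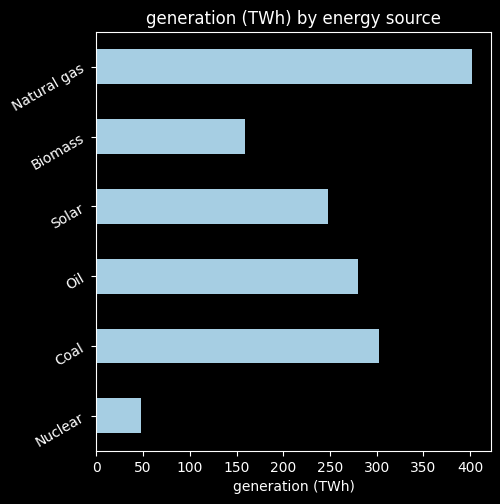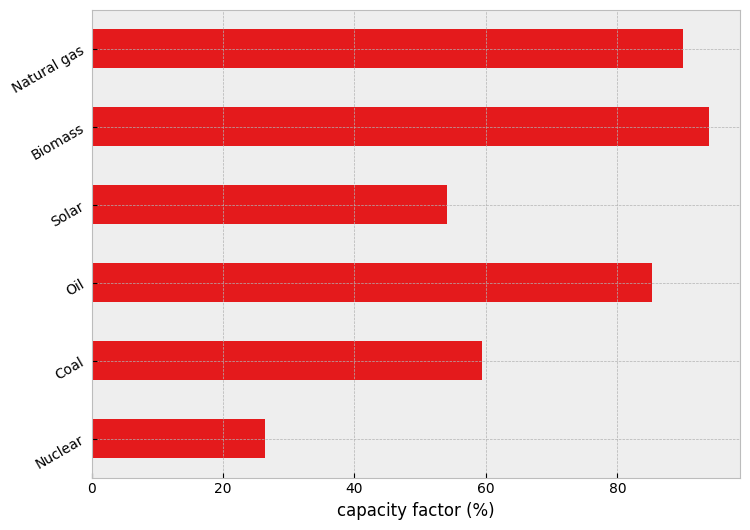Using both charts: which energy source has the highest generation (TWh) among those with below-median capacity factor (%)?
Coal

Chart 2 median capacity factor (%) ≈ 70; below-median energy sources: Nuclear, Coal, Solar. Among those, Coal has the highest generation (TWh) (≈ 300).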